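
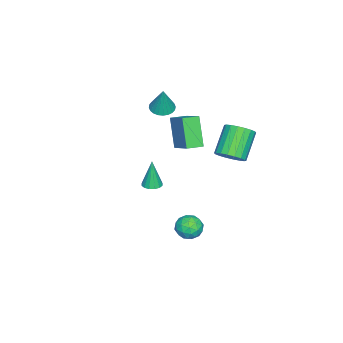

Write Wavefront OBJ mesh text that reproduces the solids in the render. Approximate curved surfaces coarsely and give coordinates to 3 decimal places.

v 3.577 2.957 -1.67
v 4.314 2.604 -1.976
v 2.866 1.796 -2.044
v 3.603 1.443 -2.35
v 3.498 1.558 -1.491
v 3.937 2.276 -1.26
v 3.243 2.124 -2.76
v 3.682 2.842 -2.529
v 4.108 2.089 -2.649
v 4.266 1.74 -1.865
v 2.914 2.66 -2.155
v 3.072 2.311 -1.371
v 4.008 2.883 -1.79
v 3.172 1.517 -2.23
v 3.111 1.585 -1.725
v 3.544 1.378 -1.905
v 3.786 2.69 -1.369
v 4.22 2.483 -1.549
v 3.74 1.868 -1.264
v 2.96 1.917 -2.471
v 3.394 1.71 -2.651
v 3.636 3.022 -2.115
v 4.069 2.815 -2.295
v 3.44 2.532 -2.756
v 4.32 2.373 -2.366
v 3.902 1.69 -2.586
v 3.69 2.09 -2.827
v 3.948 2.512 -2.691
v 4.413 2.167 -1.905
v 3.995 1.485 -2.125
v 3.933 1.553 -1.62
v 4.191 1.974 -1.484
v 4.291 1.865 -2.301
v 3.185 2.915 -1.895
v 2.767 2.233 -2.115
v 2.989 2.426 -2.536
v 3.247 2.847 -2.4
v 3.278 2.71 -1.434
v 2.86 2.027 -1.654
v 3.232 1.888 -1.329
v 3.49 2.31 -1.193
v 2.889 2.535 -1.719
v -1.55 2.705 0.681
v -0.911 2.372 1.316
v -2.39 2.423 2.833
v -3.03 2.755 2.199
v -0.864 2.796 1.347
v -2.344 2.847 2.864
v -0.954 3.201 1.246
v -2.433 3.252 2.764
v -1.161 3.508 1.033
v -2.641 3.559 2.551
v -1.446 3.656 0.751
v -2.925 3.707 2.269
v -1.751 3.616 0.455
v -3.231 3.667 1.972
v -2.017 3.394 0.203
v -3.496 3.445 1.721
v -2.19 3.037 0.047
v -3.669 3.088 1.564
v -2.236 2.613 0.016
v -3.716 2.664 1.533
v -2.147 2.208 0.116
v -3.626 2.259 1.634
v -1.939 1.901 0.329
v -3.419 1.952 1.847
v -1.655 1.753 0.611
v -3.134 1.804 2.129
v -1.349 1.793 0.908
v -2.829 1.844 2.425
v -1.084 2.015 1.159
v -2.563 2.066 2.677
v -3.425 -2.986 -4.533
v -3.03 -3.502 -4.52
v -3.555 -3.034 -2.527
v -2.826 -3.235 -4.5
v -2.782 -2.902 -4.489
v -2.91 -2.591 -4.49
v -3.177 -2.386 -4.502
v -3.51 -2.341 -4.522
v -3.82 -2.469 -4.546
v -4.024 -2.736 -4.565
v -4.068 -3.069 -4.576
v -3.94 -3.38 -4.575
v -3.674 -3.586 -4.563
v -3.341 -3.63 -4.543
v -3.285 -2.237 2.697
v -2.7 -2.761 2.608
v -2.775 -1.963 4.443
v -2.559 -2.499 2.526
v -2.529 -2.197 2.47
v -2.614 -1.902 2.448
v -2.801 -1.657 2.465
v -3.061 -1.501 2.516
v -3.356 -1.457 2.595
v -3.64 -1.532 2.689
v -3.87 -1.714 2.785
v -4.01 -1.975 2.867
v -4.04 -2.277 2.923
v -3.955 -2.572 2.945
v -3.768 -2.817 2.929
v -3.508 -2.973 2.877
v -3.213 -3.017 2.798
v -2.929 -2.943 2.704
v 0.84 0.205 2.367
v -0.039 -0.416 4.193
v 0.102 0.93 2.258
v -0.777 0.309 4.084
v 1.837 1.351 3.236
v 0.958 0.73 5.062
v 1.099 2.076 3.127
v 0.22 1.455 4.953
f 1 38 17
f 38 12 41
f 17 41 6
f 38 41 17
f 1 17 13
f 17 6 18
f 13 18 2
f 17 18 13
f 1 13 22
f 13 2 23
f 22 23 8
f 13 23 22
f 1 22 34
f 22 8 37
f 34 37 11
f 22 37 34
f 1 34 38
f 34 11 42
f 38 42 12
f 34 42 38
f 2 18 29
f 18 6 32
f 29 32 10
f 18 32 29
f 6 41 19
f 41 12 40
f 19 40 5
f 41 40 19
f 12 42 39
f 42 11 35
f 39 35 3
f 42 35 39
f 11 37 36
f 37 8 24
f 36 24 7
f 37 24 36
f 8 23 28
f 23 2 25
f 28 25 9
f 23 25 28
f 4 30 16
f 30 10 31
f 16 31 5
f 30 31 16
f 4 16 14
f 16 5 15
f 14 15 3
f 16 15 14
f 4 14 21
f 14 3 20
f 21 20 7
f 14 20 21
f 4 21 26
f 21 7 27
f 26 27 9
f 21 27 26
f 4 26 30
f 26 9 33
f 30 33 10
f 26 33 30
f 5 31 19
f 31 10 32
f 19 32 6
f 31 32 19
f 3 15 39
f 15 5 40
f 39 40 12
f 15 40 39
f 7 20 36
f 20 3 35
f 36 35 11
f 20 35 36
f 9 27 28
f 27 7 24
f 28 24 8
f 27 24 28
f 10 33 29
f 33 9 25
f 29 25 2
f 33 25 29
f 44 43 47
f 44 47 45
f 45 47 48
f 45 48 46
f 47 43 49
f 47 49 48
f 48 49 50
f 48 50 46
f 49 43 51
f 49 51 50
f 50 51 52
f 50 52 46
f 51 43 53
f 51 53 52
f 52 53 54
f 52 54 46
f 53 43 55
f 53 55 54
f 54 55 56
f 54 56 46
f 55 43 57
f 55 57 56
f 56 57 58
f 56 58 46
f 57 43 59
f 57 59 58
f 58 59 60
f 58 60 46
f 59 43 61
f 59 61 60
f 60 61 62
f 60 62 46
f 61 43 63
f 61 63 62
f 62 63 64
f 62 64 46
f 63 43 65
f 63 65 64
f 64 65 66
f 64 66 46
f 65 43 67
f 65 67 66
f 66 67 68
f 66 68 46
f 67 43 69
f 67 69 68
f 68 69 70
f 68 70 46
f 69 43 71
f 69 71 70
f 70 71 72
f 70 72 46
f 71 43 44
f 71 44 72
f 72 44 45
f 72 45 46
f 74 73 76
f 74 76 75
f 76 73 77
f 76 77 75
f 77 73 78
f 77 78 75
f 78 73 79
f 78 79 75
f 79 73 80
f 79 80 75
f 80 73 81
f 80 81 75
f 81 73 82
f 81 82 75
f 82 73 83
f 82 83 75
f 83 73 84
f 83 84 75
f 84 73 85
f 84 85 75
f 85 73 86
f 85 86 75
f 86 73 74
f 86 74 75
f 88 87 90
f 88 90 89
f 90 87 91
f 90 91 89
f 91 87 92
f 91 92 89
f 92 87 93
f 92 93 89
f 93 87 94
f 93 94 89
f 94 87 95
f 94 95 89
f 95 87 96
f 95 96 89
f 96 87 97
f 96 97 89
f 97 87 98
f 97 98 89
f 98 87 99
f 98 99 89
f 99 87 100
f 99 100 89
f 100 87 101
f 100 101 89
f 101 87 102
f 101 102 89
f 102 87 103
f 102 103 89
f 103 87 104
f 103 104 89
f 104 87 88
f 104 88 89
f 106 108 105
f 109 106 105
f 105 108 107
f 107 109 105
f 106 112 108
f 110 106 109
f 110 112 106
f 108 112 107
f 111 109 107
f 107 112 111
f 111 110 109
f 112 110 111



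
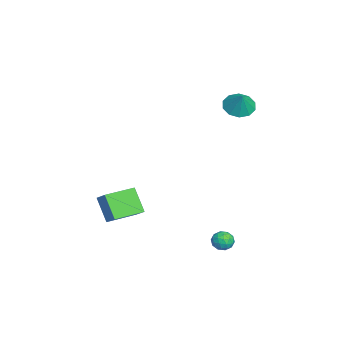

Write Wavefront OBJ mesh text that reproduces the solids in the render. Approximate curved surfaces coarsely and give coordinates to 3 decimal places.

v -4.06 2.509 2.535
v -3.256 2.526 1.992
v -3.34 2.671 3.605
v -3.458 3.088 2.042
v -3.889 3.43 2.281
v -4.386 3.419 2.616
v -4.758 3.061 2.921
v -4.864 2.492 3.078
v -4.662 1.93 3.027
v -4.231 1.589 2.789
v -3.734 1.599 2.453
v -3.362 1.957 2.149
v 0.466 -5.252 -2.55
v 1.281 -4.738 -1.819
v -0.541 -3.689 -2.527
v 0.274 -3.174 -1.796
v 1.346 -4.666 -3.944
v 2.161 -4.151 -3.213
v 0.339 -3.102 -3.921
v 1.154 -2.588 -3.19
v 3.236 2.076 -3.651
v 3.862 2.297 -3.536
v 3.638 1.143 -4.044
v 4.264 1.364 -3.929
v 3.859 1.215 -3.412
v 3.611 1.791 -3.169
v 3.889 1.649 -4.411
v 3.641 2.225 -4.168
v 4.265 2.033 -4.006
v 4.247 1.765 -3.389
v 3.253 1.675 -4.191
v 3.235 1.407 -3.574
v 3.514 2.268 -3.559
v 3.986 1.172 -4.021
v 3.749 1.084 -3.717
v 4.116 1.214 -3.65
v 3.366 1.971 -3.343
v 3.734 2.101 -3.276
v 3.733 1.465 -3.203
v 3.766 1.339 -4.304
v 4.134 1.469 -4.237
v 3.384 2.226 -3.93
v 3.751 2.356 -3.863
v 3.767 1.975 -4.377
v 4.118 2.243 -3.768
v 4.354 1.695 -3.999
v 4.134 1.862 -4.282
v 3.988 2.201 -4.139
v 4.108 2.085 -3.405
v 4.344 1.537 -3.636
v 4.106 1.45 -3.332
v 3.96 1.788 -3.189
v 4.345 1.93 -3.681
v 3.156 1.903 -3.944
v 3.392 1.355 -4.175
v 3.54 1.652 -4.391
v 3.394 1.99 -4.248
v 3.146 1.745 -3.581
v 3.382 1.197 -3.812
v 3.512 1.239 -3.441
v 3.366 1.578 -3.298
v 3.155 1.51 -3.899
f 2 1 4
f 2 4 3
f 4 1 5
f 4 5 3
f 5 1 6
f 5 6 3
f 6 1 7
f 6 7 3
f 7 1 8
f 7 8 3
f 8 1 9
f 8 9 3
f 9 1 10
f 9 10 3
f 10 1 11
f 10 11 3
f 11 1 12
f 11 12 3
f 12 1 2
f 12 2 3
f 14 16 13
f 17 14 13
f 13 16 15
f 15 17 13
f 14 20 16
f 18 14 17
f 18 20 14
f 16 20 15
f 19 17 15
f 15 20 19
f 19 18 17
f 20 18 19
f 21 58 37
f 58 32 61
f 37 61 26
f 58 61 37
f 21 37 33
f 37 26 38
f 33 38 22
f 37 38 33
f 21 33 42
f 33 22 43
f 42 43 28
f 33 43 42
f 21 42 54
f 42 28 57
f 54 57 31
f 42 57 54
f 21 54 58
f 54 31 62
f 58 62 32
f 54 62 58
f 22 38 49
f 38 26 52
f 49 52 30
f 38 52 49
f 26 61 39
f 61 32 60
f 39 60 25
f 61 60 39
f 32 62 59
f 62 31 55
f 59 55 23
f 62 55 59
f 31 57 56
f 57 28 44
f 56 44 27
f 57 44 56
f 28 43 48
f 43 22 45
f 48 45 29
f 43 45 48
f 24 50 36
f 50 30 51
f 36 51 25
f 50 51 36
f 24 36 34
f 36 25 35
f 34 35 23
f 36 35 34
f 24 34 41
f 34 23 40
f 41 40 27
f 34 40 41
f 24 41 46
f 41 27 47
f 46 47 29
f 41 47 46
f 24 46 50
f 46 29 53
f 50 53 30
f 46 53 50
f 25 51 39
f 51 30 52
f 39 52 26
f 51 52 39
f 23 35 59
f 35 25 60
f 59 60 32
f 35 60 59
f 27 40 56
f 40 23 55
f 56 55 31
f 40 55 56
f 29 47 48
f 47 27 44
f 48 44 28
f 47 44 48
f 30 53 49
f 53 29 45
f 49 45 22
f 53 45 49



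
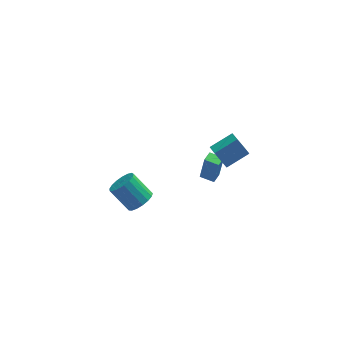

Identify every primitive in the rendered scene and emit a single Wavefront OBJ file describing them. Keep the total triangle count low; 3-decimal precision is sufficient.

v -1.145 1.973 -4.312
v -0.397 2.202 -3.846
v -1.427 2.956 -2.563
v -2.175 2.727 -3.028
v -0.468 2.545 -4.105
v -1.498 3.299 -2.821
v -0.694 2.758 -4.411
v -1.724 3.511 -3.127
v -1.024 2.79 -4.694
v -2.053 3.544 -3.41
v -1.381 2.635 -4.89
v -2.411 3.389 -3.606
v -1.684 2.329 -4.953
v -2.714 3.083 -3.669
v -1.863 1.941 -4.869
v -2.893 2.695 -3.586
v -1.879 1.561 -4.658
v -2.908 2.314 -3.375
v -1.726 1.275 -4.367
v -2.755 2.028 -3.084
v -1.44 1.149 -4.064
v -2.47 1.902 -2.78
v -1.086 1.211 -3.817
v -2.116 1.965 -2.534
v -0.746 1.449 -3.684
v -1.776 2.202 -2.4
v -0.498 1.806 -3.694
v -1.528 2.56 -2.411
v 3.301 -1.909 2.871
v 2.653 -1.659 4.029
v 3.146 -1.104 2.611
v 2.497 -0.854 3.768
v 4.623 -1.446 3.512
v 3.974 -1.196 4.669
v 4.467 -0.641 3.251
v 3.819 -0.391 4.409
v 2.569 3.497 -3.995
v 2.836 3.518 -2.296
v 2.976 4.182 -4.067
v 3.243 4.203 -2.368
v 3.357 3.017 -4.112
v 3.624 3.038 -2.413
v 3.764 3.702 -4.184
v 4.031 3.723 -2.485
f 2 1 5
f 2 5 3
f 3 5 6
f 3 6 4
f 5 1 7
f 5 7 6
f 6 7 8
f 6 8 4
f 7 1 9
f 7 9 8
f 8 9 10
f 8 10 4
f 9 1 11
f 9 11 10
f 10 11 12
f 10 12 4
f 11 1 13
f 11 13 12
f 12 13 14
f 12 14 4
f 13 1 15
f 13 15 14
f 14 15 16
f 14 16 4
f 15 1 17
f 15 17 16
f 16 17 18
f 16 18 4
f 17 1 19
f 17 19 18
f 18 19 20
f 18 20 4
f 19 1 21
f 19 21 20
f 20 21 22
f 20 22 4
f 21 1 23
f 21 23 22
f 22 23 24
f 22 24 4
f 23 1 25
f 23 25 24
f 24 25 26
f 24 26 4
f 25 1 27
f 25 27 26
f 26 27 28
f 26 28 4
f 27 1 2
f 27 2 28
f 28 2 3
f 28 3 4
f 30 32 29
f 33 30 29
f 29 32 31
f 31 33 29
f 30 36 32
f 34 30 33
f 34 36 30
f 32 36 31
f 35 33 31
f 31 36 35
f 35 34 33
f 36 34 35
f 38 40 37
f 41 38 37
f 37 40 39
f 39 41 37
f 38 44 40
f 42 38 41
f 42 44 38
f 40 44 39
f 43 41 39
f 39 44 43
f 43 42 41
f 44 42 43



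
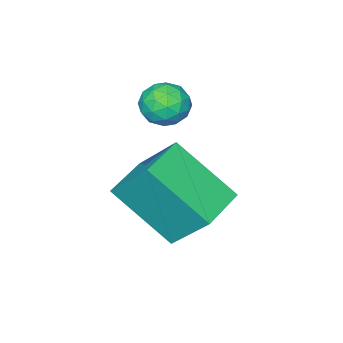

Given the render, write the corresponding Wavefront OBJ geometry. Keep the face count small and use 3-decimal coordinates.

v 2.262 -2.36 -0.755
v 2.084 -1.24 0.525
v 1.701 -0.806 -2.193
v 1.523 0.314 -0.913
v 3.617 -1.994 -0.887
v 3.439 -0.874 0.393
v 3.056 -0.44 -2.325
v 2.878 0.68 -1.045
v 0.846 -2.448 1.376
v 1.254 -1.95 1.687
v 1.646 -2.59 0.553
v 2.054 -2.092 0.864
v 1.953 -2.722 1.185
v 1.459 -2.635 1.694
v 1.441 -1.905 0.546
v 0.947 -1.818 1.055
v 1.622 -1.614 1.174
v 1.938 -2.12 1.569
v 0.962 -2.42 0.671
v 1.278 -2.926 1.066
v 0.979 -2.187 1.604
v 1.921 -2.353 0.636
v 1.861 -2.724 0.825
v 2.101 -2.431 1.008
v 1.1 -2.589 1.608
v 1.34 -2.297 1.79
v 1.751 -2.751 1.495
v 1.56 -2.243 0.45
v 1.8 -1.951 0.632
v 0.799 -2.109 1.232
v 1.039 -1.816 1.415
v 1.149 -1.789 0.745
v 1.435 -1.697 1.485
v 1.906 -1.78 1.001
v 1.546 -1.67 0.815
v 1.255 -1.619 1.114
v 1.621 -1.994 1.717
v 2.092 -2.077 1.233
v 2.033 -2.448 1.422
v 1.742 -2.396 1.721
v 1.838 -1.796 1.416
v 0.808 -2.463 1.007
v 1.279 -2.546 0.523
v 1.158 -2.144 0.519
v 0.867 -2.092 0.818
v 0.994 -2.76 1.239
v 1.465 -2.843 0.755
v 1.645 -2.921 1.126
v 1.354 -2.87 1.425
v 1.062 -2.744 0.824
f 2 4 1
f 5 2 1
f 1 4 3
f 3 5 1
f 2 8 4
f 6 2 5
f 6 8 2
f 4 8 3
f 7 5 3
f 3 8 7
f 7 6 5
f 8 6 7
f 9 46 25
f 46 20 49
f 25 49 14
f 46 49 25
f 9 25 21
f 25 14 26
f 21 26 10
f 25 26 21
f 9 21 30
f 21 10 31
f 30 31 16
f 21 31 30
f 9 30 42
f 30 16 45
f 42 45 19
f 30 45 42
f 9 42 46
f 42 19 50
f 46 50 20
f 42 50 46
f 10 26 37
f 26 14 40
f 37 40 18
f 26 40 37
f 14 49 27
f 49 20 48
f 27 48 13
f 49 48 27
f 20 50 47
f 50 19 43
f 47 43 11
f 50 43 47
f 19 45 44
f 45 16 32
f 44 32 15
f 45 32 44
f 16 31 36
f 31 10 33
f 36 33 17
f 31 33 36
f 12 38 24
f 38 18 39
f 24 39 13
f 38 39 24
f 12 24 22
f 24 13 23
f 22 23 11
f 24 23 22
f 12 22 29
f 22 11 28
f 29 28 15
f 22 28 29
f 12 29 34
f 29 15 35
f 34 35 17
f 29 35 34
f 12 34 38
f 34 17 41
f 38 41 18
f 34 41 38
f 13 39 27
f 39 18 40
f 27 40 14
f 39 40 27
f 11 23 47
f 23 13 48
f 47 48 20
f 23 48 47
f 15 28 44
f 28 11 43
f 44 43 19
f 28 43 44
f 17 35 36
f 35 15 32
f 36 32 16
f 35 32 36
f 18 41 37
f 41 17 33
f 37 33 10
f 41 33 37



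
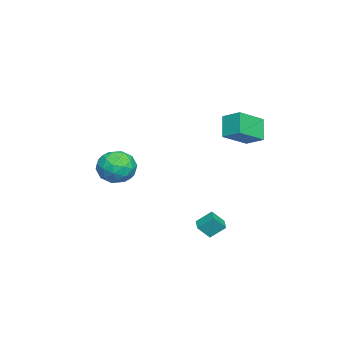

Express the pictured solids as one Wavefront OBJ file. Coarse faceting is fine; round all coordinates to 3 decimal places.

v -1.638 -2.854 -0.366
v -1.054 -3.846 0.067
v -3.106 -4.014 -1.047
v -2.522 -5.006 -0.614
v -3.012 -4.192 0.167
v -2.105 -3.475 0.588
v -2.055 -4.385 -1.568
v -1.148 -3.668 -1.147
v -1.312 -4.793 -0.676
v -1.903 -4.674 0.396
v -2.257 -3.186 -1.376
v -2.848 -3.067 -0.304
v -1.217 -3.248 -0.09
v -2.943 -4.612 -0.89
v -3.231 -4.133 -0.431
v -2.887 -4.717 -0.177
v -1.835 -3.03 0.217
v -1.492 -3.614 0.471
v -2.642 -3.817 0.53
v -2.668 -4.246 -1.451
v -2.325 -4.83 -1.197
v -1.273 -3.143 -0.803
v -0.929 -3.727 -0.549
v -1.518 -4.043 -1.51
v -1.026 -4.388 -0.272
v -1.888 -5.07 -0.673
v -1.614 -4.704 -1.233
v -1.081 -4.283 -0.986
v -1.373 -4.318 0.358
v -2.236 -5 -0.042
v -2.524 -4.521 0.417
v -1.991 -4.1 0.664
v -1.525 -4.874 -0.079
v -1.924 -2.86 -0.938
v -2.787 -3.542 -1.338
v -2.169 -3.76 -1.644
v -1.636 -3.339 -1.397
v -2.272 -2.79 -0.307
v -3.134 -3.472 -0.708
v -3.079 -3.577 0.006
v -2.546 -3.156 0.253
v -2.635 -2.986 -0.901
v -0.058 1.125 -3.303
v -0.248 1.966 -2.557
v -0.399 1.733 -4.075
v -0.589 2.574 -3.328
v 0.769 1.426 -3.432
v 0.579 2.267 -2.685
v 0.428 2.034 -4.203
v 0.238 2.875 -3.457
v -4.664 2.819 2.577
v -3.272 1.791 3.476
v -4.23 3.882 3.12
v -2.839 2.853 4.02
v -3.721 3.047 1.38
v -2.33 2.018 2.28
v -3.288 4.109 1.924
v -1.896 3.081 2.823
f 1 38 17
f 38 12 41
f 17 41 6
f 38 41 17
f 1 17 13
f 17 6 18
f 13 18 2
f 17 18 13
f 1 13 22
f 13 2 23
f 22 23 8
f 13 23 22
f 1 22 34
f 22 8 37
f 34 37 11
f 22 37 34
f 1 34 38
f 34 11 42
f 38 42 12
f 34 42 38
f 2 18 29
f 18 6 32
f 29 32 10
f 18 32 29
f 6 41 19
f 41 12 40
f 19 40 5
f 41 40 19
f 12 42 39
f 42 11 35
f 39 35 3
f 42 35 39
f 11 37 36
f 37 8 24
f 36 24 7
f 37 24 36
f 8 23 28
f 23 2 25
f 28 25 9
f 23 25 28
f 4 30 16
f 30 10 31
f 16 31 5
f 30 31 16
f 4 16 14
f 16 5 15
f 14 15 3
f 16 15 14
f 4 14 21
f 14 3 20
f 21 20 7
f 14 20 21
f 4 21 26
f 21 7 27
f 26 27 9
f 21 27 26
f 4 26 30
f 26 9 33
f 30 33 10
f 26 33 30
f 5 31 19
f 31 10 32
f 19 32 6
f 31 32 19
f 3 15 39
f 15 5 40
f 39 40 12
f 15 40 39
f 7 20 36
f 20 3 35
f 36 35 11
f 20 35 36
f 9 27 28
f 27 7 24
f 28 24 8
f 27 24 28
f 10 33 29
f 33 9 25
f 29 25 2
f 33 25 29
f 44 46 43
f 47 44 43
f 43 46 45
f 45 47 43
f 44 50 46
f 48 44 47
f 48 50 44
f 46 50 45
f 49 47 45
f 45 50 49
f 49 48 47
f 50 48 49
f 52 54 51
f 55 52 51
f 51 54 53
f 53 55 51
f 52 58 54
f 56 52 55
f 56 58 52
f 54 58 53
f 57 55 53
f 53 58 57
f 57 56 55
f 58 56 57



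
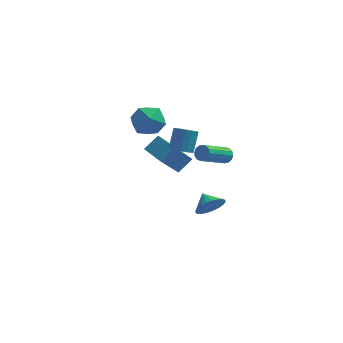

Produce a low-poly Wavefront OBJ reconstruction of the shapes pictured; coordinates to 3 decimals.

v -0.527 4.705 3.856
v 0.274 3.963 4.352
v -0.954 3.357 2.528
v -0.153 2.615 3.024
v -1.161 2.888 3.612
v -0.897 3.721 4.433
v 0.217 3.599 2.447
v 0.481 4.432 3.268
v 0.734 3.28 3.481
v -0.118 2.84 4.201
v -0.562 4.48 2.679
v -1.414 4.04 3.399
v 1.867 0.768 3.044
v 2.579 0.678 2.984
v 2.785 1.502 4.196
v 2.073 1.592 4.256
v 2.516 0.963 2.801
v 2.722 1.787 4.013
v 2.305 1.204 2.674
v 2.511 2.027 3.886
v 1.993 1.344 2.631
v 2.199 2.168 3.843
v 1.653 1.353 2.683
v 1.859 2.177 3.895
v 1.361 1.228 2.818
v 1.567 2.051 4.03
v 1.186 0.997 3.004
v 1.392 1.821 4.216
v 1.166 0.714 3.2
v 1.372 1.538 4.412
v 1.307 0.444 3.36
v 1.513 1.267 4.572
v 1.577 0.247 3.447
v 1.783 1.071 4.659
v 1.912 0.17 3.442
v 2.118 0.994 4.655
v 2.238 0.23 3.346
v 2.444 1.054 4.559
v 2.478 0.414 3.181
v 2.684 1.237 4.393
v 3.977 -4.13 2.147
v 4.389 -4.333 2.933
v 3.463 -3.37 2.613
v 4.615 -4.096 2.795
v 4.744 -3.864 2.559
v 4.756 -3.673 2.26
v 4.649 -3.551 1.944
v 4.441 -3.518 1.659
v 4.161 -3.577 1.448
v 3.854 -3.721 1.343
v 3.566 -3.927 1.361
v 3.34 -4.164 1.498
v 3.211 -4.396 1.735
v 3.199 -4.588 2.033
v 3.305 -4.709 2.349
v 3.514 -4.743 2.635
v 3.793 -4.683 2.846
v 4.101 -4.539 2.95
v 4.279 2.294 1.728
v 4.512 2.469 2.206
v 3.275 1.101 3.31
v 3.041 0.926 2.832
v 4.284 2.643 2.166
v 3.047 1.275 3.27
v 4.054 2.724 2.008
v 2.817 1.355 3.113
v 3.885 2.689 1.776
v 2.647 1.321 2.88
v 3.821 2.549 1.53
v 2.583 1.181 2.635
v 3.879 2.34 1.338
v 2.642 0.972 2.442
v 4.045 2.119 1.25
v 2.808 0.751 2.354
v 4.273 1.945 1.29
v 3.036 0.577 2.394
v 4.503 1.865 1.447
v 3.266 0.496 2.552
v 4.673 1.899 1.68
v 3.435 0.531 2.784
v 4.737 2.039 1.925
v 3.499 0.671 3.03
v 4.678 2.248 2.118
v 3.441 0.88 3.222
v 0.609 1.669 1.372
v 1.356 2.266 2.161
v -0.496 2.903 1.484
v 0.251 3.5 2.274
v 1.529 2.64 -0.234
v 2.276 3.237 0.556
v 0.424 3.874 -0.121
v 1.171 4.471 0.668
f 1 12 6
f 1 6 2
f 1 2 8
f 1 8 11
f 1 11 12
f 2 6 10
f 6 12 5
f 12 11 3
f 11 8 7
f 8 2 9
f 4 10 5
f 4 5 3
f 4 3 7
f 4 7 9
f 4 9 10
f 5 10 6
f 3 5 12
f 7 3 11
f 9 7 8
f 10 9 2
f 14 13 17
f 14 17 15
f 15 17 18
f 15 18 16
f 17 13 19
f 17 19 18
f 18 19 20
f 18 20 16
f 19 13 21
f 19 21 20
f 20 21 22
f 20 22 16
f 21 13 23
f 21 23 22
f 22 23 24
f 22 24 16
f 23 13 25
f 23 25 24
f 24 25 26
f 24 26 16
f 25 13 27
f 25 27 26
f 26 27 28
f 26 28 16
f 27 13 29
f 27 29 28
f 28 29 30
f 28 30 16
f 29 13 31
f 29 31 30
f 30 31 32
f 30 32 16
f 31 13 33
f 31 33 32
f 32 33 34
f 32 34 16
f 33 13 35
f 33 35 34
f 34 35 36
f 34 36 16
f 35 13 37
f 35 37 36
f 36 37 38
f 36 38 16
f 37 13 39
f 37 39 38
f 38 39 40
f 38 40 16
f 39 13 14
f 39 14 40
f 40 14 15
f 40 15 16
f 42 41 44
f 42 44 43
f 44 41 45
f 44 45 43
f 45 41 46
f 45 46 43
f 46 41 47
f 46 47 43
f 47 41 48
f 47 48 43
f 48 41 49
f 48 49 43
f 49 41 50
f 49 50 43
f 50 41 51
f 50 51 43
f 51 41 52
f 51 52 43
f 52 41 53
f 52 53 43
f 53 41 54
f 53 54 43
f 54 41 55
f 54 55 43
f 55 41 56
f 55 56 43
f 56 41 57
f 56 57 43
f 57 41 58
f 57 58 43
f 58 41 42
f 58 42 43
f 60 59 63
f 60 63 61
f 61 63 64
f 61 64 62
f 63 59 65
f 63 65 64
f 64 65 66
f 64 66 62
f 65 59 67
f 65 67 66
f 66 67 68
f 66 68 62
f 67 59 69
f 67 69 68
f 68 69 70
f 68 70 62
f 69 59 71
f 69 71 70
f 70 71 72
f 70 72 62
f 71 59 73
f 71 73 72
f 72 73 74
f 72 74 62
f 73 59 75
f 73 75 74
f 74 75 76
f 74 76 62
f 75 59 77
f 75 77 76
f 76 77 78
f 76 78 62
f 77 59 79
f 77 79 78
f 78 79 80
f 78 80 62
f 79 59 81
f 79 81 80
f 80 81 82
f 80 82 62
f 81 59 83
f 81 83 82
f 82 83 84
f 82 84 62
f 83 59 60
f 83 60 84
f 84 60 61
f 84 61 62
f 86 88 85
f 89 86 85
f 85 88 87
f 87 89 85
f 86 92 88
f 90 86 89
f 90 92 86
f 88 92 87
f 91 89 87
f 87 92 91
f 91 90 89
f 92 90 91



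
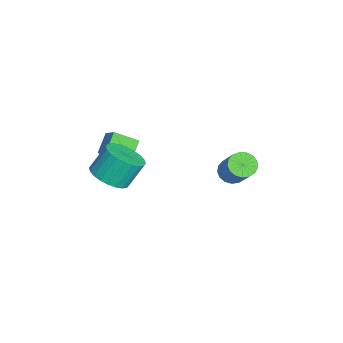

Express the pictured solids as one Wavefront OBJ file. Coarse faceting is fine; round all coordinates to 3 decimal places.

v 2.519 -2.552 1.2
v 3.459 -2.245 1.248
v 3.161 -1.522 2.469
v 2.221 -1.828 2.42
v 3.298 -1.962 1.041
v 3 -1.239 2.262
v 3.019 -1.768 0.858
v 2.72 -1.045 2.079
v 2.663 -1.694 0.727
v 2.365 -0.971 1.948
v 2.286 -1.75 0.668
v 1.987 -1.027 1.888
v 1.944 -1.928 0.69
v 1.645 -1.205 1.91
v 1.689 -2.201 0.789
v 1.391 -1.478 2.01
v 1.561 -2.528 0.951
v 1.263 -1.805 2.172
v 1.579 -2.858 1.151
v 1.281 -2.135 2.372
v 1.74 -3.141 1.358
v 1.442 -2.418 2.579
v 2.02 -3.335 1.541
v 1.721 -2.612 2.762
v 2.375 -3.409 1.672
v 2.077 -2.686 2.893
v 2.753 -3.353 1.732
v 2.454 -2.63 2.952
v 3.095 -3.175 1.71
v 2.796 -2.452 2.93
v 3.349 -2.902 1.61
v 3.051 -2.179 2.831
v 3.477 -2.575 1.448
v 3.179 -1.852 2.669
v -0.437 -2.787 1.804
v 0.182 -2.396 2.345
v -0.552 -1.686 1.141
v 0.067 -1.295 1.682
v 0.393 -3.125 1.098
v 1.012 -2.734 1.639
v 0.278 -2.024 0.435
v 0.897 -1.633 0.976
v -2.838 2.954 -2.751
v -2.288 2.918 -3.215
v -0.993 3.351 -1.713
v -1.542 3.386 -1.249
v -2.385 3.248 -3.227
v -1.089 3.681 -1.725
v -2.585 3.511 -3.13
v -1.29 3.944 -1.628
v -2.843 3.647 -2.946
v -1.548 4.079 -1.444
v -3.1 3.623 -2.717
v -1.805 4.056 -1.216
v -3.297 3.446 -2.496
v -2.002 3.879 -0.995
v -3.389 3.156 -2.334
v -2.093 3.589 -0.832
v -3.354 2.82 -2.267
v -2.058 3.253 -0.765
v -3.201 2.515 -2.311
v -1.905 2.947 -0.809
v -2.965 2.309 -2.455
v -1.669 2.742 -0.954
v -2.7 2.252 -2.668
v -1.404 2.685 -1.166
v -2.466 2.355 -2.899
v -1.17 2.788 -1.397
v -2.318 2.595 -3.096
v -1.022 3.028 -1.595
f 2 1 5
f 2 5 3
f 3 5 6
f 3 6 4
f 5 1 7
f 5 7 6
f 6 7 8
f 6 8 4
f 7 1 9
f 7 9 8
f 8 9 10
f 8 10 4
f 9 1 11
f 9 11 10
f 10 11 12
f 10 12 4
f 11 1 13
f 11 13 12
f 12 13 14
f 12 14 4
f 13 1 15
f 13 15 14
f 14 15 16
f 14 16 4
f 15 1 17
f 15 17 16
f 16 17 18
f 16 18 4
f 17 1 19
f 17 19 18
f 18 19 20
f 18 20 4
f 19 1 21
f 19 21 20
f 20 21 22
f 20 22 4
f 21 1 23
f 21 23 22
f 22 23 24
f 22 24 4
f 23 1 25
f 23 25 24
f 24 25 26
f 24 26 4
f 25 1 27
f 25 27 26
f 26 27 28
f 26 28 4
f 27 1 29
f 27 29 28
f 28 29 30
f 28 30 4
f 29 1 31
f 29 31 30
f 30 31 32
f 30 32 4
f 31 1 33
f 31 33 32
f 32 33 34
f 32 34 4
f 33 1 2
f 33 2 34
f 34 2 3
f 34 3 4
f 36 38 35
f 39 36 35
f 35 38 37
f 37 39 35
f 36 42 38
f 40 36 39
f 40 42 36
f 38 42 37
f 41 39 37
f 37 42 41
f 41 40 39
f 42 40 41
f 44 43 47
f 44 47 45
f 45 47 48
f 45 48 46
f 47 43 49
f 47 49 48
f 48 49 50
f 48 50 46
f 49 43 51
f 49 51 50
f 50 51 52
f 50 52 46
f 51 43 53
f 51 53 52
f 52 53 54
f 52 54 46
f 53 43 55
f 53 55 54
f 54 55 56
f 54 56 46
f 55 43 57
f 55 57 56
f 56 57 58
f 56 58 46
f 57 43 59
f 57 59 58
f 58 59 60
f 58 60 46
f 59 43 61
f 59 61 60
f 60 61 62
f 60 62 46
f 61 43 63
f 61 63 62
f 62 63 64
f 62 64 46
f 63 43 65
f 63 65 64
f 64 65 66
f 64 66 46
f 65 43 67
f 65 67 66
f 66 67 68
f 66 68 46
f 67 43 69
f 67 69 68
f 68 69 70
f 68 70 46
f 69 43 44
f 69 44 70
f 70 44 45
f 70 45 46



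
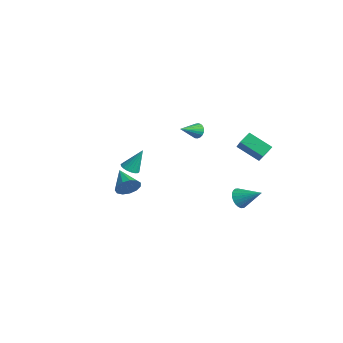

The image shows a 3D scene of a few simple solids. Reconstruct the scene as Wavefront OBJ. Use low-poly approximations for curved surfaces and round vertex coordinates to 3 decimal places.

v 2.472 3.28 -2.21
v 2.977 2.9 -2.487
v 3.488 4.06 -1.43
v 2.959 3.101 -2.665
v 2.866 3.33 -2.774
v 2.714 3.55 -2.797
v 2.525 3.73 -2.73
v 2.328 3.841 -2.584
v 2.152 3.867 -2.381
v 2.026 3.803 -2.152
v 1.967 3.659 -1.932
v 1.985 3.458 -1.754
v 2.078 3.23 -1.646
v 2.23 3.009 -1.623
v 2.419 2.829 -1.69
v 2.616 2.718 -1.836
v 2.791 2.693 -2.038
v 2.918 2.756 -2.267
v -1.854 -1.236 -0.851
v -1.313 -1.443 -0.817
v -1.666 -0.524 0.491
v -1.282 -1.218 -0.941
v -1.363 -0.997 -1.046
v -1.542 -0.824 -1.113
v -1.783 -0.732 -1.128
v -2.038 -0.74 -1.088
v -2.256 -0.846 -1.001
v -2.395 -1.029 -0.884
v -2.427 -1.254 -0.761
v -2.345 -1.474 -0.655
v -2.167 -1.648 -0.588
v -1.926 -1.74 -0.573
v -1.671 -1.732 -0.613
v -1.452 -1.626 -0.7
v 2.958 -3.74 1.065
v 3.217 -3.362 1.62
v 1.602 -3.56 1.575
v 3.142 -3.094 1.325
v 3.008 -3.032 0.947
v 2.858 -3.194 0.606
v 2.74 -3.53 0.412
v 2.692 -3.933 0.425
v 2.728 -4.274 0.641
v 2.837 -4.446 0.992
v 2.984 -4.394 1.366
v 3.123 -4.134 1.645
v 3.21 -3.749 1.74
v 2.255 3.162 1.831
v 3.568 2.611 3.043
v 2.102 3.81 2.292
v 3.415 3.26 3.504
v 3.305 3.96 1.056
v 4.618 3.41 2.268
v 3.152 4.609 1.517
v 4.465 4.058 2.729
v 1.481 1.166 3.226
v 1.852 1.364 3.516
v 1.659 0.034 3.774
v 1.68 1.395 3.636
v 1.474 1.387 3.686
v 1.269 1.341 3.656
v 1.101 1.264 3.552
v 0.999 1.17 3.392
v 0.98 1.076 3.203
v 1.047 0.997 3.018
v 1.19 0.948 2.869
v 1.383 0.936 2.782
v 1.593 0.964 2.772
v 1.784 1.027 2.84
v 1.922 1.114 2.975
v 1.984 1.21 3.154
v 1.959 1.298 3.345
f 2 1 4
f 2 4 3
f 4 1 5
f 4 5 3
f 5 1 6
f 5 6 3
f 6 1 7
f 6 7 3
f 7 1 8
f 7 8 3
f 8 1 9
f 8 9 3
f 9 1 10
f 9 10 3
f 10 1 11
f 10 11 3
f 11 1 12
f 11 12 3
f 12 1 13
f 12 13 3
f 13 1 14
f 13 14 3
f 14 1 15
f 14 15 3
f 15 1 16
f 15 16 3
f 16 1 17
f 16 17 3
f 17 1 18
f 17 18 3
f 18 1 2
f 18 2 3
f 20 19 22
f 20 22 21
f 22 19 23
f 22 23 21
f 23 19 24
f 23 24 21
f 24 19 25
f 24 25 21
f 25 19 26
f 25 26 21
f 26 19 27
f 26 27 21
f 27 19 28
f 27 28 21
f 28 19 29
f 28 29 21
f 29 19 30
f 29 30 21
f 30 19 31
f 30 31 21
f 31 19 32
f 31 32 21
f 32 19 33
f 32 33 21
f 33 19 34
f 33 34 21
f 34 19 20
f 34 20 21
f 36 35 38
f 36 38 37
f 38 35 39
f 38 39 37
f 39 35 40
f 39 40 37
f 40 35 41
f 40 41 37
f 41 35 42
f 41 42 37
f 42 35 43
f 42 43 37
f 43 35 44
f 43 44 37
f 44 35 45
f 44 45 37
f 45 35 46
f 45 46 37
f 46 35 47
f 46 47 37
f 47 35 36
f 47 36 37
f 49 51 48
f 52 49 48
f 48 51 50
f 50 52 48
f 49 55 51
f 53 49 52
f 53 55 49
f 51 55 50
f 54 52 50
f 50 55 54
f 54 53 52
f 55 53 54
f 57 56 59
f 57 59 58
f 59 56 60
f 59 60 58
f 60 56 61
f 60 61 58
f 61 56 62
f 61 62 58
f 62 56 63
f 62 63 58
f 63 56 64
f 63 64 58
f 64 56 65
f 64 65 58
f 65 56 66
f 65 66 58
f 66 56 67
f 66 67 58
f 67 56 68
f 67 68 58
f 68 56 69
f 68 69 58
f 69 56 70
f 69 70 58
f 70 56 71
f 70 71 58
f 71 56 72
f 71 72 58
f 72 56 57
f 72 57 58



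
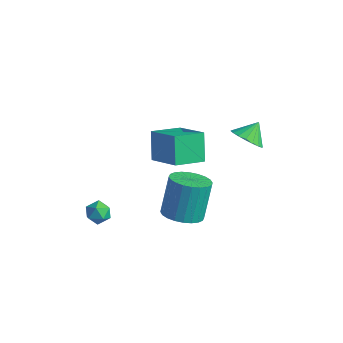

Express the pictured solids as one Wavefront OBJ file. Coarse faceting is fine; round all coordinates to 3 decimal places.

v 3.849 1.478 1.137
v 4.192 0.928 1.733
v 3.911 2.302 1.863
v 4.509 1.066 1.548
v 4.695 1.286 1.283
v 4.714 1.543 0.988
v 4.561 1.788 0.723
v 4.267 1.971 0.54
v 3.89 2.056 0.476
v 3.505 2.027 0.542
v 3.188 1.889 0.726
v 3.002 1.67 0.992
v 2.984 1.412 1.287
v 3.137 1.168 1.552
v 3.431 0.984 1.734
v 3.807 0.899 1.799
v -1.26 -3.243 -3.441
v -0.564 -3.263 -3.548
v -1.416 -3.937 -4.332
v -0.72 -3.957 -4.439
v -0.998 -4.266 -3.87
v -0.901 -3.838 -3.32
v -1.079 -3.362 -4.56
v -0.982 -2.934 -4.01
v -0.452 -3.336 -4.24
v -0.402 -3.895 -3.814
v -1.578 -3.305 -4.066
v -1.528 -3.864 -3.64
v 2.334 -1.36 -3.66
v 3.368 -1.418 -3.484
v 3.099 -0.478 -1.603
v 2.066 -0.42 -1.78
v 3.339 -1.054 -3.67
v 3.07 -0.114 -1.789
v 3.157 -0.737 -3.855
v 2.888 0.203 -1.974
v 2.85 -0.515 -4.01
v 2.581 0.426 -2.129
v 2.464 -0.421 -4.112
v 2.195 0.519 -2.231
v 2.059 -0.47 -4.145
v 1.79 0.47 -2.264
v 1.695 -0.655 -4.104
v 1.427 0.285 -2.223
v 1.429 -0.947 -3.996
v 1.161 -0.007 -2.115
v 1.301 -1.302 -3.837
v 1.032 -0.362 -1.956
v 1.33 -1.666 -3.651
v 1.061 -0.726 -1.77
v 1.512 -1.983 -3.466
v 1.243 -1.043 -1.585
v 1.819 -2.206 -3.311
v 1.55 -1.265 -1.43
v 2.205 -2.299 -3.209
v 1.936 -1.359 -1.328
v 2.61 -2.25 -3.176
v 2.341 -1.31 -1.295
v 2.973 -2.065 -3.217
v 2.705 -1.125 -1.336
v 3.239 -1.773 -3.325
v 2.971 -0.833 -1.444
v -2.595 2.125 -3.053
v -0.798 1.808 -2.013
v -2.007 3.681 -3.595
v -0.21 3.365 -2.555
v -1.93 1.395 -4.425
v -0.133 1.079 -3.385
v -1.342 2.952 -4.967
v 0.455 2.635 -3.927
f 2 1 4
f 2 4 3
f 4 1 5
f 4 5 3
f 5 1 6
f 5 6 3
f 6 1 7
f 6 7 3
f 7 1 8
f 7 8 3
f 8 1 9
f 8 9 3
f 9 1 10
f 9 10 3
f 10 1 11
f 10 11 3
f 11 1 12
f 11 12 3
f 12 1 13
f 12 13 3
f 13 1 14
f 13 14 3
f 14 1 15
f 14 15 3
f 15 1 16
f 15 16 3
f 16 1 2
f 16 2 3
f 17 28 22
f 17 22 18
f 17 18 24
f 17 24 27
f 17 27 28
f 18 22 26
f 22 28 21
f 28 27 19
f 27 24 23
f 24 18 25
f 20 26 21
f 20 21 19
f 20 19 23
f 20 23 25
f 20 25 26
f 21 26 22
f 19 21 28
f 23 19 27
f 25 23 24
f 26 25 18
f 30 29 33
f 30 33 31
f 31 33 34
f 31 34 32
f 33 29 35
f 33 35 34
f 34 35 36
f 34 36 32
f 35 29 37
f 35 37 36
f 36 37 38
f 36 38 32
f 37 29 39
f 37 39 38
f 38 39 40
f 38 40 32
f 39 29 41
f 39 41 40
f 40 41 42
f 40 42 32
f 41 29 43
f 41 43 42
f 42 43 44
f 42 44 32
f 43 29 45
f 43 45 44
f 44 45 46
f 44 46 32
f 45 29 47
f 45 47 46
f 46 47 48
f 46 48 32
f 47 29 49
f 47 49 48
f 48 49 50
f 48 50 32
f 49 29 51
f 49 51 50
f 50 51 52
f 50 52 32
f 51 29 53
f 51 53 52
f 52 53 54
f 52 54 32
f 53 29 55
f 53 55 54
f 54 55 56
f 54 56 32
f 55 29 57
f 55 57 56
f 56 57 58
f 56 58 32
f 57 29 59
f 57 59 58
f 58 59 60
f 58 60 32
f 59 29 61
f 59 61 60
f 60 61 62
f 60 62 32
f 61 29 30
f 61 30 62
f 62 30 31
f 62 31 32
f 64 66 63
f 67 64 63
f 63 66 65
f 65 67 63
f 64 70 66
f 68 64 67
f 68 70 64
f 66 70 65
f 69 67 65
f 65 70 69
f 69 68 67
f 70 68 69



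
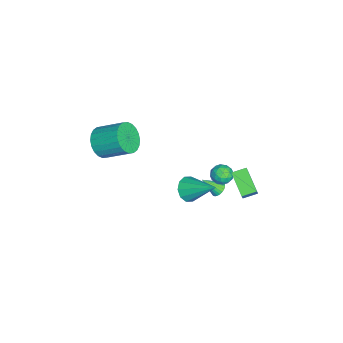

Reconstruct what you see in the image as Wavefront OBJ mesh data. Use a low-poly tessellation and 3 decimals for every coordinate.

v -0.951 1.988 -1.898
v -0.442 2.469 -2.044
v -0.258 1.491 -1.116
v 0.251 1.972 -1.262
v -0.348 2.175 -0.929
v -0.776 2.482 -1.412
v 0.076 1.478 -1.748
v -0.352 1.785 -2.231
v 0.193 2.153 -1.951
v -0.07 2.584 -1.445
v -0.63 1.376 -1.715
v -0.893 1.807 -1.209
v -0.757 2.272 -2.04
v 0.057 1.688 -1.12
v -0.295 1.808 -0.925
v 0.004 2.09 -1.01
v -0.954 2.28 -1.668
v -0.655 2.563 -1.754
v -0.6 2.39 -1.098
v -0.045 1.397 -1.406
v 0.254 1.68 -1.492
v -0.704 1.87 -2.15
v -0.405 2.152 -2.235
v -0.1 1.57 -2.062
v -0.085 2.369 -2.071
v 0.322 2.077 -1.611
v 0.22 1.787 -1.897
v -0.032 1.967 -2.181
v -0.239 2.623 -1.773
v 0.168 2.331 -1.313
v -0.184 2.45 -1.118
v -0.436 2.631 -1.402
v 0.134 2.437 -1.718
v -0.868 1.629 -1.847
v -0.461 1.337 -1.387
v -0.264 1.329 -1.758
v -0.516 1.51 -2.042
v -1.022 1.883 -1.549
v -0.615 1.591 -1.089
v -0.668 1.993 -0.979
v -0.92 2.173 -1.263
v -0.834 1.523 -1.442
v 0.969 3.366 -2.238
v -0.284 2.603 -1.439
v 0.63 4.175 -1.995
v -0.623 3.412 -1.197
v 1.423 3.348 -1.543
v 0.17 2.585 -0.745
v 1.084 4.157 -1.301
v -0.169 3.394 -0.502
v 0.44 -4.73 1.221
v 1 -5.267 1.914
v 1.28 -3.686 2.912
v 0.72 -3.15 2.219
v 1.288 -5.152 1.651
v 1.567 -3.572 2.65
v 1.446 -4.973 1.323
v 1.726 -3.393 2.322
v 1.452 -4.757 0.98
v 1.731 -3.177 1.978
v 1.303 -4.537 0.673
v 1.582 -2.956 1.671
v 1.023 -4.346 0.45
v 1.302 -2.766 1.448
v 0.654 -4.214 0.344
v 0.934 -2.634 1.342
v 0.253 -4.16 0.371
v 0.532 -2.58 1.369
v -0.12 -4.194 0.528
v 0.16 -2.613 1.526
v -0.407 -4.308 0.79
v -0.128 -2.728 1.789
v -0.566 -4.487 1.118
v -0.286 -2.907 2.117
v -0.571 -4.703 1.462
v -0.292 -3.123 2.46
v -0.422 -4.924 1.769
v -0.143 -3.343 2.767
v -0.142 -5.114 1.992
v 0.137 -3.534 2.99
v 0.226 -5.246 2.098
v 0.506 -3.666 3.096
v 0.628 -5.3 2.071
v 0.907 -3.72 3.069
v -1.361 1.68 -4.181
v -0.959 1.967 -3.963
v -1.199 0.74 -3.239
v -1.126 2.043 -3.859
v -1.328 2.064 -3.803
v -1.535 2.026 -3.806
v -1.716 1.936 -3.865
v -1.842 1.806 -3.973
v -1.896 1.657 -4.112
v -1.867 1.512 -4.262
v -1.762 1.392 -4.399
v -1.595 1.316 -4.504
v -1.393 1.295 -4.559
v -1.186 1.333 -4.556
v -1.005 1.424 -4.497
v -0.879 1.553 -4.389
v -0.825 1.702 -4.25
v -0.854 1.847 -4.1
v 1.447 0.352 -1.342
v 1.884 0.66 -2.002
v 2.173 1.988 -0.098
v 1.406 0.877 -2.009
v 0.944 0.894 -1.761
v 0.673 0.703 -1.353
v 0.698 0.379 -0.94
v 1.009 0.044 -0.681
v 1.487 -0.173 -0.675
v 1.95 -0.19 -0.923
v 2.221 0 -1.331
v 2.196 0.325 -1.743
f 1 38 17
f 38 12 41
f 17 41 6
f 38 41 17
f 1 17 13
f 17 6 18
f 13 18 2
f 17 18 13
f 1 13 22
f 13 2 23
f 22 23 8
f 13 23 22
f 1 22 34
f 22 8 37
f 34 37 11
f 22 37 34
f 1 34 38
f 34 11 42
f 38 42 12
f 34 42 38
f 2 18 29
f 18 6 32
f 29 32 10
f 18 32 29
f 6 41 19
f 41 12 40
f 19 40 5
f 41 40 19
f 12 42 39
f 42 11 35
f 39 35 3
f 42 35 39
f 11 37 36
f 37 8 24
f 36 24 7
f 37 24 36
f 8 23 28
f 23 2 25
f 28 25 9
f 23 25 28
f 4 30 16
f 30 10 31
f 16 31 5
f 30 31 16
f 4 16 14
f 16 5 15
f 14 15 3
f 16 15 14
f 4 14 21
f 14 3 20
f 21 20 7
f 14 20 21
f 4 21 26
f 21 7 27
f 26 27 9
f 21 27 26
f 4 26 30
f 26 9 33
f 30 33 10
f 26 33 30
f 5 31 19
f 31 10 32
f 19 32 6
f 31 32 19
f 3 15 39
f 15 5 40
f 39 40 12
f 15 40 39
f 7 20 36
f 20 3 35
f 36 35 11
f 20 35 36
f 9 27 28
f 27 7 24
f 28 24 8
f 27 24 28
f 10 33 29
f 33 9 25
f 29 25 2
f 33 25 29
f 44 46 43
f 47 44 43
f 43 46 45
f 45 47 43
f 44 50 46
f 48 44 47
f 48 50 44
f 46 50 45
f 49 47 45
f 45 50 49
f 49 48 47
f 50 48 49
f 52 51 55
f 52 55 53
f 53 55 56
f 53 56 54
f 55 51 57
f 55 57 56
f 56 57 58
f 56 58 54
f 57 51 59
f 57 59 58
f 58 59 60
f 58 60 54
f 59 51 61
f 59 61 60
f 60 61 62
f 60 62 54
f 61 51 63
f 61 63 62
f 62 63 64
f 62 64 54
f 63 51 65
f 63 65 64
f 64 65 66
f 64 66 54
f 65 51 67
f 65 67 66
f 66 67 68
f 66 68 54
f 67 51 69
f 67 69 68
f 68 69 70
f 68 70 54
f 69 51 71
f 69 71 70
f 70 71 72
f 70 72 54
f 71 51 73
f 71 73 72
f 72 73 74
f 72 74 54
f 73 51 75
f 73 75 74
f 74 75 76
f 74 76 54
f 75 51 77
f 75 77 76
f 76 77 78
f 76 78 54
f 77 51 79
f 77 79 78
f 78 79 80
f 78 80 54
f 79 51 81
f 79 81 80
f 80 81 82
f 80 82 54
f 81 51 83
f 81 83 82
f 82 83 84
f 82 84 54
f 83 51 52
f 83 52 84
f 84 52 53
f 84 53 54
f 86 85 88
f 86 88 87
f 88 85 89
f 88 89 87
f 89 85 90
f 89 90 87
f 90 85 91
f 90 91 87
f 91 85 92
f 91 92 87
f 92 85 93
f 92 93 87
f 93 85 94
f 93 94 87
f 94 85 95
f 94 95 87
f 95 85 96
f 95 96 87
f 96 85 97
f 96 97 87
f 97 85 98
f 97 98 87
f 98 85 99
f 98 99 87
f 99 85 100
f 99 100 87
f 100 85 101
f 100 101 87
f 101 85 102
f 101 102 87
f 102 85 86
f 102 86 87
f 104 103 106
f 104 106 105
f 106 103 107
f 106 107 105
f 107 103 108
f 107 108 105
f 108 103 109
f 108 109 105
f 109 103 110
f 109 110 105
f 110 103 111
f 110 111 105
f 111 103 112
f 111 112 105
f 112 103 113
f 112 113 105
f 113 103 114
f 113 114 105
f 114 103 104
f 114 104 105



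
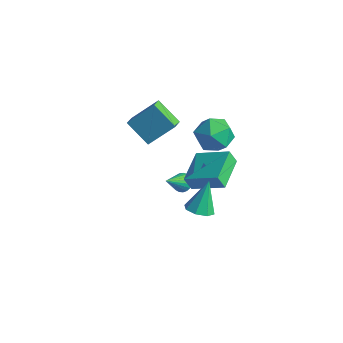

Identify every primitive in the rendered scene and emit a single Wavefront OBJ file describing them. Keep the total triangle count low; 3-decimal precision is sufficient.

v 4.089 -0.073 0.434
v 4.855 0.259 0.34
v 3.911 0.833 2.186
v 4.393 0.635 0.099
v 3.752 0.596 0.054
v 3.309 0.165 0.232
v 3.323 -0.405 0.528
v 3.785 -0.781 0.769
v 4.426 -0.742 0.814
v 4.869 -0.311 0.637
v 1.303 2.262 -1.569
v 0.983 1.994 -0.705
v 0.361 4.222 -1.309
v 0.041 3.954 -0.445
v 3.099 3.006 -0.675
v 2.779 2.738 0.189
v 2.157 4.966 -0.415
v 1.837 4.698 0.449
v 0.46 3.949 2.718
v 1.143 4.461 1.804
v 2.077 2.899 3.336
v 2.76 3.411 2.422
v 2.367 4.115 3.379
v 1.368 4.764 2.997
v 1.852 2.596 2.143
v 0.853 3.245 1.761
v 2.003 3.625 1.448
v 2.321 4.564 2.212
v 0.899 2.796 2.928
v 1.217 3.735 3.692
v -2.827 3.436 -0.794
v -2.38 2.626 -0.365
v -4.275 3.237 0.34
v -3.828 2.427 0.769
v -1.912 4.673 0.591
v -1.465 3.863 1.02
v -3.36 4.474 1.725
v -2.913 3.664 2.154
v -0.701 3.622 -3.498
v -0.461 4.01 -3.05
v -0.719 2.318 -2.362
v -0.723 4.042 -3.016
v -0.981 4.002 -3.066
v -1.191 3.896 -3.191
v -1.316 3.743 -3.369
v -1.335 3.569 -3.569
v -1.244 3.404 -3.757
v -1.06 3.276 -3.9
v -0.813 3.209 -3.974
v -0.547 3.213 -3.966
v -0.308 3.287 -3.876
v -0.137 3.42 -3.722
v -0.063 3.587 -3.528
v -0.1 3.761 -3.33
v -0.24 3.91 -3.16
f 2 1 4
f 2 4 3
f 4 1 5
f 4 5 3
f 5 1 6
f 5 6 3
f 6 1 7
f 6 7 3
f 7 1 8
f 7 8 3
f 8 1 9
f 8 9 3
f 9 1 10
f 9 10 3
f 10 1 2
f 10 2 3
f 12 14 11
f 15 12 11
f 11 14 13
f 13 15 11
f 12 18 14
f 16 12 15
f 16 18 12
f 14 18 13
f 17 15 13
f 13 18 17
f 17 16 15
f 18 16 17
f 19 30 24
f 19 24 20
f 19 20 26
f 19 26 29
f 19 29 30
f 20 24 28
f 24 30 23
f 30 29 21
f 29 26 25
f 26 20 27
f 22 28 23
f 22 23 21
f 22 21 25
f 22 25 27
f 22 27 28
f 23 28 24
f 21 23 30
f 25 21 29
f 27 25 26
f 28 27 20
f 32 34 31
f 35 32 31
f 31 34 33
f 33 35 31
f 32 38 34
f 36 32 35
f 36 38 32
f 34 38 33
f 37 35 33
f 33 38 37
f 37 36 35
f 38 36 37
f 40 39 42
f 40 42 41
f 42 39 43
f 42 43 41
f 43 39 44
f 43 44 41
f 44 39 45
f 44 45 41
f 45 39 46
f 45 46 41
f 46 39 47
f 46 47 41
f 47 39 48
f 47 48 41
f 48 39 49
f 48 49 41
f 49 39 50
f 49 50 41
f 50 39 51
f 50 51 41
f 51 39 52
f 51 52 41
f 52 39 53
f 52 53 41
f 53 39 54
f 53 54 41
f 54 39 55
f 54 55 41
f 55 39 40
f 55 40 41



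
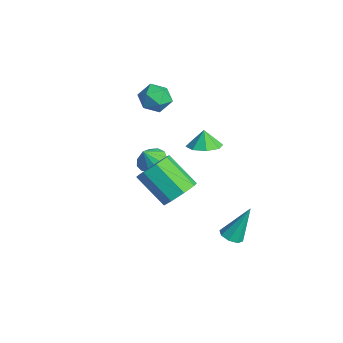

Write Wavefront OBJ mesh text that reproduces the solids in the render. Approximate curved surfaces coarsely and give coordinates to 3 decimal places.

v -0.793 -0.505 0.706
v 0.014 -0.061 0.894
v -1.067 -0.415 1.674
v -0.511 0.392 0.703
v -1.202 0.32 0.514
v -1.653 -0.236 0.438
v -1.6 -0.949 0.518
v -1.074 -1.402 0.709
v -0.384 -1.329 0.898
v 0.067 -0.774 0.975
v 2.541 -0.492 -3.828
v 3.195 -0.439 -3.896
v 2.659 0.472 -1.932
v 2.948 -0.04 -4.083
v 2.463 0.094 -4.121
v 2.023 -0.115 -3.987
v 1.886 -0.545 -3.76
v 2.133 -0.944 -3.573
v 2.619 -1.078 -3.535
v 3.059 -0.869 -3.668
v 2.668 -3.285 0.335
v 3.059 -2.715 1.098
v 1.664 -3.566 2.449
v 1.272 -4.135 1.685
v 2.471 -2.35 0.721
v 1.076 -3.201 2.071
v 1.998 -2.532 0.117
v 0.603 -3.383 1.468
v 1.917 -3.155 -0.359
v 0.522 -4.006 0.992
v 2.276 -3.854 -0.429
v 0.881 -4.705 0.922
v 2.864 -4.219 -0.051
v 1.469 -5.07 1.299
v 3.337 -4.037 0.552
v 1.942 -4.888 1.903
v 3.418 -3.414 1.028
v 2.023 -4.265 2.379
v -3.24 -1.505 3.729
v -2.378 -1.546 3.315
v -3.402 -3.034 3.545
v -2.54 -3.075 3.131
v -2.613 -2.88 4.065
v -2.513 -1.935 4.178
v -3.267 -2.645 2.682
v -3.167 -1.7 2.795
v -2.395 -2.251 2.667
v -1.991 -2.396 3.522
v -3.789 -2.184 3.338
v -3.385 -2.329 4.193
v -2.379 -2.717 -0.855
v -1.969 -2.051 -0.548
v -2.221 -3.243 0.075
v -2.425 -1.99 -0.437
v -2.866 -2.16 -0.459
v -3.153 -2.507 -0.606
v -3.193 -2.921 -0.833
v -2.975 -3.27 -1.066
v -2.567 -3.444 -1.233
v -2.1 -3.387 -1.28
v -1.721 -3.117 -1.192
v -1.551 -2.721 -0.997
v -1.643 -2.323 -0.757
f 2 1 4
f 2 4 3
f 4 1 5
f 4 5 3
f 5 1 6
f 5 6 3
f 6 1 7
f 6 7 3
f 7 1 8
f 7 8 3
f 8 1 9
f 8 9 3
f 9 1 10
f 9 10 3
f 10 1 2
f 10 2 3
f 12 11 14
f 12 14 13
f 14 11 15
f 14 15 13
f 15 11 16
f 15 16 13
f 16 11 17
f 16 17 13
f 17 11 18
f 17 18 13
f 18 11 19
f 18 19 13
f 19 11 20
f 19 20 13
f 20 11 12
f 20 12 13
f 22 21 25
f 22 25 23
f 23 25 26
f 23 26 24
f 25 21 27
f 25 27 26
f 26 27 28
f 26 28 24
f 27 21 29
f 27 29 28
f 28 29 30
f 28 30 24
f 29 21 31
f 29 31 30
f 30 31 32
f 30 32 24
f 31 21 33
f 31 33 32
f 32 33 34
f 32 34 24
f 33 21 35
f 33 35 34
f 34 35 36
f 34 36 24
f 35 21 37
f 35 37 36
f 36 37 38
f 36 38 24
f 37 21 22
f 37 22 38
f 38 22 23
f 38 23 24
f 39 50 44
f 39 44 40
f 39 40 46
f 39 46 49
f 39 49 50
f 40 44 48
f 44 50 43
f 50 49 41
f 49 46 45
f 46 40 47
f 42 48 43
f 42 43 41
f 42 41 45
f 42 45 47
f 42 47 48
f 43 48 44
f 41 43 50
f 45 41 49
f 47 45 46
f 48 47 40
f 52 51 54
f 52 54 53
f 54 51 55
f 54 55 53
f 55 51 56
f 55 56 53
f 56 51 57
f 56 57 53
f 57 51 58
f 57 58 53
f 58 51 59
f 58 59 53
f 59 51 60
f 59 60 53
f 60 51 61
f 60 61 53
f 61 51 62
f 61 62 53
f 62 51 63
f 62 63 53
f 63 51 52
f 63 52 53



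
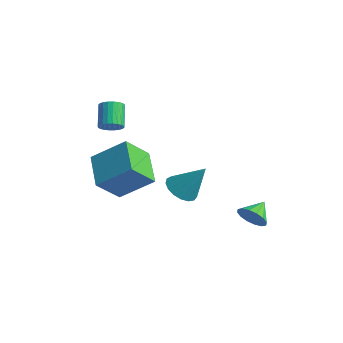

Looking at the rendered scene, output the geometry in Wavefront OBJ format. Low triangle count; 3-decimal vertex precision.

v -0.771 -2.301 -2.742
v -0.881 -3.628 -1.415
v -2.448 -1.351 -1.932
v -2.558 -2.679 -0.605
v 0.518 -1.121 -1.455
v 0.408 -2.449 -0.128
v -1.159 -0.172 -0.645
v -1.269 -1.499 0.682
v -1.404 -2.274 1.907
v -1.18 -2.649 2.375
v -1.991 -1.981 3.3
v -2.216 -1.606 2.833
v -1.017 -2.46 2.381
v -1.828 -1.792 3.307
v -0.913 -2.242 2.316
v -1.724 -1.575 3.241
v -0.883 -2.03 2.188
v -1.695 -1.362 3.113
v -0.934 -1.854 2.018
v -1.745 -1.187 2.943
v -1.055 -1.743 1.83
v -1.867 -1.075 2.756
v -1.23 -1.712 1.655
v -2.042 -1.045 2.58
v -1.432 -1.767 1.518
v -2.243 -1.099 2.443
v -1.629 -1.899 1.44
v -2.44 -1.231 2.365
v -1.792 -2.088 1.433
v -2.603 -1.42 2.359
v -1.896 -2.305 1.499
v -2.707 -1.638 2.424
v -1.925 -2.518 1.627
v -2.737 -1.85 2.552
v -1.875 -2.693 1.797
v -2.686 -2.026 2.722
v -1.753 -2.805 1.984
v -2.565 -2.137 2.91
v -1.578 -2.835 2.16
v -2.39 -2.168 3.085
v -1.377 -2.781 2.297
v -2.188 -2.113 3.222
v 2.571 -1.168 -0.927
v 3.254 -1.752 -1.075
v 3.509 -0.472 0.647
v 3.369 -1.397 -1.301
v 3.301 -0.99 -1.441
v 3.066 -0.624 -1.463
v 2.718 -0.383 -1.362
v 2.336 -0.321 -1.162
v 2.008 -0.454 -0.907
v 1.809 -0.75 -0.658
v 1.785 -1.142 -0.47
v 1.941 -1.541 -0.386
v 2.241 -1.853 -0.427
v 2.617 -2.009 -0.582
v 2.982 -1.972 -0.816
v 3.464 2.522 -4.03
v 4.072 2.909 -4.461
v 3.176 3.578 -3.49
v 3.719 2.941 -4.712
v 3.297 2.861 -4.78
v 2.92 2.69 -4.648
v 2.689 2.474 -4.349
v 2.665 2.271 -3.965
v 2.856 2.136 -3.599
v 3.209 2.104 -3.348
v 3.631 2.184 -3.279
v 4.008 2.355 -3.412
v 4.239 2.571 -3.711
v 4.263 2.773 -4.095
f 2 4 1
f 5 2 1
f 1 4 3
f 3 5 1
f 2 8 4
f 6 2 5
f 6 8 2
f 4 8 3
f 7 5 3
f 3 8 7
f 7 6 5
f 8 6 7
f 10 9 13
f 10 13 11
f 11 13 14
f 11 14 12
f 13 9 15
f 13 15 14
f 14 15 16
f 14 16 12
f 15 9 17
f 15 17 16
f 16 17 18
f 16 18 12
f 17 9 19
f 17 19 18
f 18 19 20
f 18 20 12
f 19 9 21
f 19 21 20
f 20 21 22
f 20 22 12
f 21 9 23
f 21 23 22
f 22 23 24
f 22 24 12
f 23 9 25
f 23 25 24
f 24 25 26
f 24 26 12
f 25 9 27
f 25 27 26
f 26 27 28
f 26 28 12
f 27 9 29
f 27 29 28
f 28 29 30
f 28 30 12
f 29 9 31
f 29 31 30
f 30 31 32
f 30 32 12
f 31 9 33
f 31 33 32
f 32 33 34
f 32 34 12
f 33 9 35
f 33 35 34
f 34 35 36
f 34 36 12
f 35 9 37
f 35 37 36
f 36 37 38
f 36 38 12
f 37 9 39
f 37 39 38
f 38 39 40
f 38 40 12
f 39 9 41
f 39 41 40
f 40 41 42
f 40 42 12
f 41 9 10
f 41 10 42
f 42 10 11
f 42 11 12
f 44 43 46
f 44 46 45
f 46 43 47
f 46 47 45
f 47 43 48
f 47 48 45
f 48 43 49
f 48 49 45
f 49 43 50
f 49 50 45
f 50 43 51
f 50 51 45
f 51 43 52
f 51 52 45
f 52 43 53
f 52 53 45
f 53 43 54
f 53 54 45
f 54 43 55
f 54 55 45
f 55 43 56
f 55 56 45
f 56 43 57
f 56 57 45
f 57 43 44
f 57 44 45
f 59 58 61
f 59 61 60
f 61 58 62
f 61 62 60
f 62 58 63
f 62 63 60
f 63 58 64
f 63 64 60
f 64 58 65
f 64 65 60
f 65 58 66
f 65 66 60
f 66 58 67
f 66 67 60
f 67 58 68
f 67 68 60
f 68 58 69
f 68 69 60
f 69 58 70
f 69 70 60
f 70 58 71
f 70 71 60
f 71 58 59
f 71 59 60



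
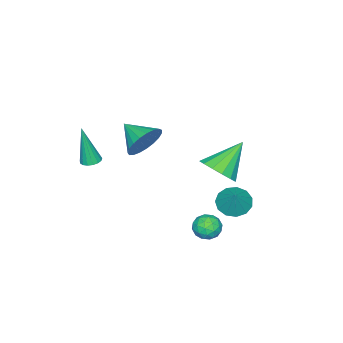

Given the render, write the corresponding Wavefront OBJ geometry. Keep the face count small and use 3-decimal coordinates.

v -0.319 0.704 -1.092
v 0.423 0.896 -0.389
v -1.741 1.136 0.292
v 0.333 1.369 -0.629
v 0.068 1.664 -0.993
v -0.301 1.703 -1.383
v -0.674 1.473 -1.696
v -0.953 1.038 -1.846
v -1.062 0.513 -1.795
v -0.972 0.04 -1.555
v -0.707 -0.256 -1.191
v -0.338 -0.294 -0.801
v 0.035 -0.064 -0.488
v 0.314 0.371 -0.338
v -1.798 0.677 -4.132
v -1.287 1.155 -4.682
v -1.082 1.183 -3.028
v -1.677 1.447 -4.563
v -2.106 1.494 -4.307
v -2.436 1.282 -3.995
v -2.565 0.878 -3.727
v -2.449 0.41 -3.588
v -2.127 0.027 -3.621
v -1.701 -0.149 -3.817
v -1.305 -0.063 -4.113
v -1.066 0.258 -4.415
v -1.059 0.712 -4.627
v 3.454 -3.668 0.084
v 3.941 -3.486 0.076
v 3.626 -4.032 2.196
v 3.804 -3.284 0.122
v 3.586 -3.17 0.159
v 3.338 -3.17 0.18
v 3.116 -3.284 0.178
v 2.972 -3.485 0.155
v 2.939 -3.729 0.115
v 3.023 -3.958 0.069
v 3.206 -4.121 0.026
v 3.446 -4.18 -0.004
v 3.688 -4.122 -0.013
v 3.876 -3.959 -0.001
v 3.968 -3.73 0.032
v 1.93 2.317 -2.819
v 2.545 2.074 -3.143
v 1.375 1.306 -3.117
v 1.99 1.063 -3.441
v 1.961 1.131 -2.708
v 2.305 1.756 -2.524
v 1.615 1.624 -3.736
v 1.959 2.249 -3.552
v 2.351 1.646 -3.709
v 2.564 1.341 -3.074
v 1.356 2.039 -3.186
v 1.569 1.734 -2.551
v 2.287 2.284 -2.955
v 1.633 1.096 -3.305
v 1.617 1.136 -2.875
v 1.978 0.993 -3.065
v 2.145 2.097 -2.591
v 2.507 1.954 -2.782
v 2.163 1.4 -2.526
v 1.413 1.426 -3.478
v 1.775 1.283 -3.669
v 1.942 2.387 -3.195
v 2.303 2.244 -3.385
v 1.757 1.98 -3.734
v 2.534 1.89 -3.478
v 2.207 1.296 -3.653
v 1.987 1.625 -3.826
v 2.189 1.992 -3.718
v 2.659 1.711 -3.105
v 2.333 1.117 -3.28
v 2.316 1.157 -2.849
v 2.518 1.524 -2.741
v 2.545 1.459 -3.438
v 1.587 2.263 -2.98
v 1.261 1.669 -3.155
v 1.402 1.856 -3.519
v 1.604 2.223 -3.411
v 1.713 2.084 -2.607
v 1.386 1.49 -2.782
v 1.731 1.388 -2.542
v 1.933 1.755 -2.434
v 1.375 1.921 -2.822
v 2.96 -0.99 2.088
v 3.63 -0.786 2.802
v 2.74 -2.31 2.672
v 3.276 -0.651 2.975
v 2.868 -0.575 2.994
v 2.476 -0.57 2.856
v 2.167 -0.638 2.586
v 1.995 -0.767 2.23
v 1.991 -0.934 1.849
v 2.153 -1.111 1.51
v 2.456 -1.267 1.271
v 2.845 -1.375 1.173
v 3.254 -1.416 1.233
v 3.613 -1.384 1.442
v 3.858 -1.284 1.762
v 3.948 -1.132 2.139
v 3.868 -0.956 2.507
f 2 1 4
f 2 4 3
f 4 1 5
f 4 5 3
f 5 1 6
f 5 6 3
f 6 1 7
f 6 7 3
f 7 1 8
f 7 8 3
f 8 1 9
f 8 9 3
f 9 1 10
f 9 10 3
f 10 1 11
f 10 11 3
f 11 1 12
f 11 12 3
f 12 1 13
f 12 13 3
f 13 1 14
f 13 14 3
f 14 1 2
f 14 2 3
f 16 15 18
f 16 18 17
f 18 15 19
f 18 19 17
f 19 15 20
f 19 20 17
f 20 15 21
f 20 21 17
f 21 15 22
f 21 22 17
f 22 15 23
f 22 23 17
f 23 15 24
f 23 24 17
f 24 15 25
f 24 25 17
f 25 15 26
f 25 26 17
f 26 15 27
f 26 27 17
f 27 15 16
f 27 16 17
f 29 28 31
f 29 31 30
f 31 28 32
f 31 32 30
f 32 28 33
f 32 33 30
f 33 28 34
f 33 34 30
f 34 28 35
f 34 35 30
f 35 28 36
f 35 36 30
f 36 28 37
f 36 37 30
f 37 28 38
f 37 38 30
f 38 28 39
f 38 39 30
f 39 28 40
f 39 40 30
f 40 28 41
f 40 41 30
f 41 28 42
f 41 42 30
f 42 28 29
f 42 29 30
f 43 80 59
f 80 54 83
f 59 83 48
f 80 83 59
f 43 59 55
f 59 48 60
f 55 60 44
f 59 60 55
f 43 55 64
f 55 44 65
f 64 65 50
f 55 65 64
f 43 64 76
f 64 50 79
f 76 79 53
f 64 79 76
f 43 76 80
f 76 53 84
f 80 84 54
f 76 84 80
f 44 60 71
f 60 48 74
f 71 74 52
f 60 74 71
f 48 83 61
f 83 54 82
f 61 82 47
f 83 82 61
f 54 84 81
f 84 53 77
f 81 77 45
f 84 77 81
f 53 79 78
f 79 50 66
f 78 66 49
f 79 66 78
f 50 65 70
f 65 44 67
f 70 67 51
f 65 67 70
f 46 72 58
f 72 52 73
f 58 73 47
f 72 73 58
f 46 58 56
f 58 47 57
f 56 57 45
f 58 57 56
f 46 56 63
f 56 45 62
f 63 62 49
f 56 62 63
f 46 63 68
f 63 49 69
f 68 69 51
f 63 69 68
f 46 68 72
f 68 51 75
f 72 75 52
f 68 75 72
f 47 73 61
f 73 52 74
f 61 74 48
f 73 74 61
f 45 57 81
f 57 47 82
f 81 82 54
f 57 82 81
f 49 62 78
f 62 45 77
f 78 77 53
f 62 77 78
f 51 69 70
f 69 49 66
f 70 66 50
f 69 66 70
f 52 75 71
f 75 51 67
f 71 67 44
f 75 67 71
f 86 85 88
f 86 88 87
f 88 85 89
f 88 89 87
f 89 85 90
f 89 90 87
f 90 85 91
f 90 91 87
f 91 85 92
f 91 92 87
f 92 85 93
f 92 93 87
f 93 85 94
f 93 94 87
f 94 85 95
f 94 95 87
f 95 85 96
f 95 96 87
f 96 85 97
f 96 97 87
f 97 85 98
f 97 98 87
f 98 85 99
f 98 99 87
f 99 85 100
f 99 100 87
f 100 85 101
f 100 101 87
f 101 85 86
f 101 86 87



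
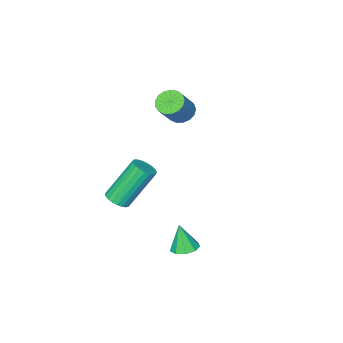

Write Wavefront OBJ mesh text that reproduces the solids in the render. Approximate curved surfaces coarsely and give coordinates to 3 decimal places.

v 2.561 2.981 -2.265
v 2.907 3.434 -2.158
v 2.599 2.679 -1.115
v 2.528 3.541 -2.117
v 2.163 3.386 -2.146
v 1.985 3.042 -2.23
v 2.076 2.669 -2.331
v 2.394 2.442 -2.401
v 2.79 2.468 -2.408
v 3.079 2.733 -2.348
v 3.125 3.114 -2.249
v 2.886 -0.68 -1.557
v 3.297 -0.875 -1.248
v 2.246 -0.475 0.406
v 1.834 -0.28 0.097
v 3.352 -0.654 -1.267
v 2.301 -0.253 0.387
v 3.327 -0.437 -1.335
v 2.275 -0.037 0.318
v 3.225 -0.262 -1.442
v 2.173 0.138 0.211
v 3.064 -0.16 -1.569
v 2.013 0.24 0.084
v 2.873 -0.148 -1.694
v 1.821 0.253 -0.04
v 2.684 -0.227 -1.795
v 1.632 0.173 -0.141
v 2.53 -0.385 -1.855
v 1.478 0.015 -0.201
v 2.437 -0.594 -1.863
v 1.386 -0.194 -0.209
v 2.422 -0.818 -1.818
v 1.37 -0.418 -0.165
v 2.487 -1.018 -1.728
v 1.436 -0.618 -0.075
v 2.621 -1.159 -1.609
v 1.57 -0.759 0.045
v 2.801 -1.218 -1.48
v 1.75 -0.818 0.173
v 2.995 -1.184 -1.365
v 1.944 -0.784 0.288
v 3.171 -1.062 -1.283
v 2.12 -0.662 0.371
v 0.051 -0.222 2.56
v 0.314 0.219 2.249
v 1.091 0.463 3.249
v 0.829 0.022 3.56
v 0.098 0.35 2.385
v 0.875 0.594 3.385
v -0.129 0.351 2.561
v 0.648 0.594 3.561
v -0.315 0.22 2.737
v 0.463 0.463 3.737
v -0.416 -0.012 2.872
v 0.361 0.231 3.873
v -0.411 -0.292 2.936
v 0.367 -0.049 3.936
v -0.299 -0.556 2.914
v 0.478 -0.313 3.914
v -0.108 -0.743 2.81
v 0.67 -0.5 3.81
v 0.121 -0.811 2.649
v 0.898 -0.568 3.65
v 0.333 -0.743 2.468
v 1.11 -0.5 3.468
v 0.481 -0.556 2.308
v 1.258 -0.313 3.308
v 0.53 -0.293 2.205
v 1.307 -0.05 3.206
v 0.47 -0.013 2.184
v 1.247 0.23 3.184
f 2 1 4
f 2 4 3
f 4 1 5
f 4 5 3
f 5 1 6
f 5 6 3
f 6 1 7
f 6 7 3
f 7 1 8
f 7 8 3
f 8 1 9
f 8 9 3
f 9 1 10
f 9 10 3
f 10 1 11
f 10 11 3
f 11 1 2
f 11 2 3
f 13 12 16
f 13 16 14
f 14 16 17
f 14 17 15
f 16 12 18
f 16 18 17
f 17 18 19
f 17 19 15
f 18 12 20
f 18 20 19
f 19 20 21
f 19 21 15
f 20 12 22
f 20 22 21
f 21 22 23
f 21 23 15
f 22 12 24
f 22 24 23
f 23 24 25
f 23 25 15
f 24 12 26
f 24 26 25
f 25 26 27
f 25 27 15
f 26 12 28
f 26 28 27
f 27 28 29
f 27 29 15
f 28 12 30
f 28 30 29
f 29 30 31
f 29 31 15
f 30 12 32
f 30 32 31
f 31 32 33
f 31 33 15
f 32 12 34
f 32 34 33
f 33 34 35
f 33 35 15
f 34 12 36
f 34 36 35
f 35 36 37
f 35 37 15
f 36 12 38
f 36 38 37
f 37 38 39
f 37 39 15
f 38 12 40
f 38 40 39
f 39 40 41
f 39 41 15
f 40 12 42
f 40 42 41
f 41 42 43
f 41 43 15
f 42 12 13
f 42 13 43
f 43 13 14
f 43 14 15
f 45 44 48
f 45 48 46
f 46 48 49
f 46 49 47
f 48 44 50
f 48 50 49
f 49 50 51
f 49 51 47
f 50 44 52
f 50 52 51
f 51 52 53
f 51 53 47
f 52 44 54
f 52 54 53
f 53 54 55
f 53 55 47
f 54 44 56
f 54 56 55
f 55 56 57
f 55 57 47
f 56 44 58
f 56 58 57
f 57 58 59
f 57 59 47
f 58 44 60
f 58 60 59
f 59 60 61
f 59 61 47
f 60 44 62
f 60 62 61
f 61 62 63
f 61 63 47
f 62 44 64
f 62 64 63
f 63 64 65
f 63 65 47
f 64 44 66
f 64 66 65
f 65 66 67
f 65 67 47
f 66 44 68
f 66 68 67
f 67 68 69
f 67 69 47
f 68 44 70
f 68 70 69
f 69 70 71
f 69 71 47
f 70 44 45
f 70 45 71
f 71 45 46
f 71 46 47



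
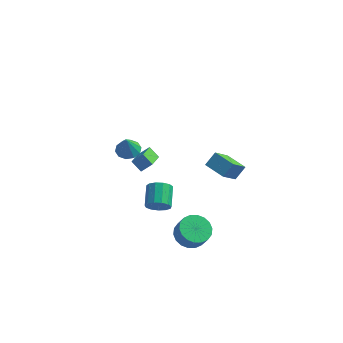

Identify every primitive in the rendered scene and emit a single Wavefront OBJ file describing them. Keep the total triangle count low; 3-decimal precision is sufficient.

v -0.491 -3.621 3.848
v 0.141 -3.365 4.436
v -0.461 -2.102 3.154
v 0.171 -1.846 3.742
v 0.149 -3.894 3.278
v 0.781 -3.638 3.866
v 0.179 -2.375 2.584
v 0.811 -2.119 3.172
v -1.397 -0.939 2.349
v -0.615 -1.143 2.304
v -1.423 -1.341 3.711
v -0.641 -0.664 2.445
v -0.957 -0.289 2.549
v -1.441 -0.163 2.577
v -1.908 -0.334 2.518
v -2.18 -0.735 2.394
v -2.153 -1.215 2.254
v -1.837 -1.589 2.149
v -1.354 -1.715 2.121
v -0.887 -1.545 2.18
v 4.39 3.881 -3.992
v 3.864 2.435 -2.448
v 3.072 4.619 -3.749
v 2.546 3.172 -2.206
v 4.894 4.528 -3.214
v 4.368 3.081 -1.671
v 3.576 5.265 -2.972
v 3.05 3.819 -1.428
v 0.943 -2.944 -0.963
v 1.326 -2.583 -1.592
v 1.1 -1.215 -0.946
v 0.717 -1.576 -0.317
v 0.879 -2.603 -1.706
v 0.653 -1.235 -1.06
v 0.452 -2.732 -1.585
v 0.226 -1.363 -0.938
v 0.181 -2.927 -1.266
v -0.045 -1.559 -0.619
v 0.152 -3.128 -0.851
v -0.074 -1.76 -0.204
v 0.374 -3.271 -0.471
v 0.148 -1.903 0.175
v 0.777 -3.309 -0.248
v 0.55 -1.941 0.398
v 1.232 -3.232 -0.252
v 1.006 -1.864 0.394
v 1.596 -3.064 -0.482
v 1.37 -1.695 0.165
v 1.753 -2.857 -0.864
v 1.526 -1.489 -0.218
v 1.652 -2.678 -1.278
v 1.426 -1.31 -0.632
v 3.094 -3.761 -2.467
v 3.622 -4.524 -2.957
v 4.074 -4.863 -1.944
v 3.546 -4.099 -1.453
v 3.921 -4.166 -2.971
v 4.373 -4.504 -1.957
v 4.057 -3.727 -2.885
v 4.509 -4.066 -1.871
v 4.002 -3.295 -2.716
v 4.453 -3.633 -1.702
v 3.767 -2.955 -2.497
v 4.218 -3.294 -1.484
v 3.399 -2.775 -2.273
v 3.85 -3.113 -1.26
v 2.97 -2.79 -2.087
v 3.422 -3.128 -1.074
v 2.566 -2.997 -1.976
v 3.018 -3.336 -0.963
v 2.267 -3.356 -1.963
v 2.719 -3.694 -0.949
v 2.131 -3.794 -2.049
v 2.583 -4.133 -1.035
v 2.187 -4.227 -2.218
v 2.638 -4.565 -1.204
v 2.422 -4.566 -2.436
v 2.873 -4.905 -1.423
v 2.79 -4.747 -2.66
v 3.241 -5.085 -1.647
v 3.218 -4.732 -2.846
v 3.67 -5.07 -1.833
f 2 4 1
f 5 2 1
f 1 4 3
f 3 5 1
f 2 8 4
f 6 2 5
f 6 8 2
f 4 8 3
f 7 5 3
f 3 8 7
f 7 6 5
f 8 6 7
f 10 9 12
f 10 12 11
f 12 9 13
f 12 13 11
f 13 9 14
f 13 14 11
f 14 9 15
f 14 15 11
f 15 9 16
f 15 16 11
f 16 9 17
f 16 17 11
f 17 9 18
f 17 18 11
f 18 9 19
f 18 19 11
f 19 9 20
f 19 20 11
f 20 9 10
f 20 10 11
f 22 24 21
f 25 22 21
f 21 24 23
f 23 25 21
f 22 28 24
f 26 22 25
f 26 28 22
f 24 28 23
f 27 25 23
f 23 28 27
f 27 26 25
f 28 26 27
f 30 29 33
f 30 33 31
f 31 33 34
f 31 34 32
f 33 29 35
f 33 35 34
f 34 35 36
f 34 36 32
f 35 29 37
f 35 37 36
f 36 37 38
f 36 38 32
f 37 29 39
f 37 39 38
f 38 39 40
f 38 40 32
f 39 29 41
f 39 41 40
f 40 41 42
f 40 42 32
f 41 29 43
f 41 43 42
f 42 43 44
f 42 44 32
f 43 29 45
f 43 45 44
f 44 45 46
f 44 46 32
f 45 29 47
f 45 47 46
f 46 47 48
f 46 48 32
f 47 29 49
f 47 49 48
f 48 49 50
f 48 50 32
f 49 29 51
f 49 51 50
f 50 51 52
f 50 52 32
f 51 29 30
f 51 30 52
f 52 30 31
f 52 31 32
f 54 53 57
f 54 57 55
f 55 57 58
f 55 58 56
f 57 53 59
f 57 59 58
f 58 59 60
f 58 60 56
f 59 53 61
f 59 61 60
f 60 61 62
f 60 62 56
f 61 53 63
f 61 63 62
f 62 63 64
f 62 64 56
f 63 53 65
f 63 65 64
f 64 65 66
f 64 66 56
f 65 53 67
f 65 67 66
f 66 67 68
f 66 68 56
f 67 53 69
f 67 69 68
f 68 69 70
f 68 70 56
f 69 53 71
f 69 71 70
f 70 71 72
f 70 72 56
f 71 53 73
f 71 73 72
f 72 73 74
f 72 74 56
f 73 53 75
f 73 75 74
f 74 75 76
f 74 76 56
f 75 53 77
f 75 77 76
f 76 77 78
f 76 78 56
f 77 53 79
f 77 79 78
f 78 79 80
f 78 80 56
f 79 53 81
f 79 81 80
f 80 81 82
f 80 82 56
f 81 53 54
f 81 54 82
f 82 54 55
f 82 55 56



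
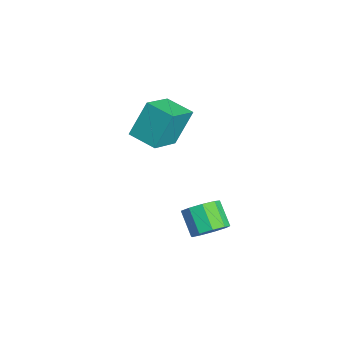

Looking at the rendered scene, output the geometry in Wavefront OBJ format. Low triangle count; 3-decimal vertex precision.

v -2.954 1.769 -2.338
v -3.281 2.606 -0.721
v -1.953 2.666 -2.601
v -2.28 3.504 -0.984
v -1.74 0.656 -1.516
v -2.067 1.494 0.101
v -0.739 1.554 -1.779
v -1.066 2.391 -0.162
v 3.004 3.046 -4.254
v 3.568 3.01 -3.632
v 2.62 2.797 -2.784
v 2.056 2.834 -3.406
v 3.386 3.55 -3.701
v 2.437 3.338 -2.853
v 3.025 3.855 -4.028
v 2.076 3.642 -3.18
v 2.654 3.782 -4.461
v 1.706 3.569 -3.613
v 2.448 3.364 -4.797
v 1.499 3.151 -3.949
v 2.501 2.798 -4.879
v 1.553 2.585 -4.031
v 2.79 2.348 -4.669
v 1.842 2.135 -3.821
v 3.179 2.225 -4.264
v 2.231 2.012 -3.416
v 3.487 2.486 -3.855
v 2.538 2.273 -3.007
f 2 4 1
f 5 2 1
f 1 4 3
f 3 5 1
f 2 8 4
f 6 2 5
f 6 8 2
f 4 8 3
f 7 5 3
f 3 8 7
f 7 6 5
f 8 6 7
f 10 9 13
f 10 13 11
f 11 13 14
f 11 14 12
f 13 9 15
f 13 15 14
f 14 15 16
f 14 16 12
f 15 9 17
f 15 17 16
f 16 17 18
f 16 18 12
f 17 9 19
f 17 19 18
f 18 19 20
f 18 20 12
f 19 9 21
f 19 21 20
f 20 21 22
f 20 22 12
f 21 9 23
f 21 23 22
f 22 23 24
f 22 24 12
f 23 9 25
f 23 25 24
f 24 25 26
f 24 26 12
f 25 9 27
f 25 27 26
f 26 27 28
f 26 28 12
f 27 9 10
f 27 10 28
f 28 10 11
f 28 11 12



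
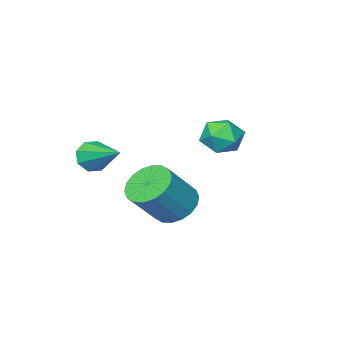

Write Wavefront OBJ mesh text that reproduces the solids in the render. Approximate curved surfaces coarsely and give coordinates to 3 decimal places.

v 3.732 -0.29 1.574
v 4.169 -0.024 0.972
v 3.808 1.61 2.466
v 3.576 0.044 0.875
v 3.075 -0.083 1.188
v 2.959 -0.331 1.727
v 3.296 -0.555 2.176
v 3.889 -0.624 2.273
v 4.39 -0.497 1.96
v 4.506 -0.249 1.421
v -1.481 2.211 1.355
v -0.998 2.654 2.095
v -1.202 0.786 2.025
v -0.719 1.229 2.765
v -1.697 1.339 2.678
v -1.869 2.22 2.264
v -0.331 1.22 1.856
v -0.503 2.101 1.442
v -0.287 2.041 2.405
v -1.131 2.115 2.913
v -1.069 1.325 1.207
v -1.913 1.399 1.715
v 2.515 3.361 -0.022
v 3.158 3.949 -0.589
v 4.468 3.947 0.895
v 3.825 3.359 1.462
v 2.903 4.263 -0.364
v 4.214 4.261 1.12
v 2.571 4.398 -0.071
v 3.882 4.396 1.413
v 2.228 4.328 0.232
v 3.539 4.326 1.716
v 1.942 4.066 0.485
v 3.253 4.064 1.969
v 1.769 3.665 0.637
v 3.08 3.663 2.121
v 1.744 3.203 0.658
v 3.055 3.201 2.142
v 1.872 2.773 0.545
v 3.182 2.771 2.029
v 2.126 2.459 0.32
v 3.437 2.457 1.804
v 2.458 2.324 0.027
v 3.769 2.322 1.511
v 2.801 2.394 -0.276
v 4.112 2.392 1.208
v 3.087 2.656 -0.529
v 4.398 2.654 0.955
v 3.26 3.057 -0.681
v 4.571 3.055 0.803
v 3.285 3.519 -0.702
v 4.596 3.517 0.782
f 2 1 4
f 2 4 3
f 4 1 5
f 4 5 3
f 5 1 6
f 5 6 3
f 6 1 7
f 6 7 3
f 7 1 8
f 7 8 3
f 8 1 9
f 8 9 3
f 9 1 10
f 9 10 3
f 10 1 2
f 10 2 3
f 11 22 16
f 11 16 12
f 11 12 18
f 11 18 21
f 11 21 22
f 12 16 20
f 16 22 15
f 22 21 13
f 21 18 17
f 18 12 19
f 14 20 15
f 14 15 13
f 14 13 17
f 14 17 19
f 14 19 20
f 15 20 16
f 13 15 22
f 17 13 21
f 19 17 18
f 20 19 12
f 24 23 27
f 24 27 25
f 25 27 28
f 25 28 26
f 27 23 29
f 27 29 28
f 28 29 30
f 28 30 26
f 29 23 31
f 29 31 30
f 30 31 32
f 30 32 26
f 31 23 33
f 31 33 32
f 32 33 34
f 32 34 26
f 33 23 35
f 33 35 34
f 34 35 36
f 34 36 26
f 35 23 37
f 35 37 36
f 36 37 38
f 36 38 26
f 37 23 39
f 37 39 38
f 38 39 40
f 38 40 26
f 39 23 41
f 39 41 40
f 40 41 42
f 40 42 26
f 41 23 43
f 41 43 42
f 42 43 44
f 42 44 26
f 43 23 45
f 43 45 44
f 44 45 46
f 44 46 26
f 45 23 47
f 45 47 46
f 46 47 48
f 46 48 26
f 47 23 49
f 47 49 48
f 48 49 50
f 48 50 26
f 49 23 51
f 49 51 50
f 50 51 52
f 50 52 26
f 51 23 24
f 51 24 52
f 52 24 25
f 52 25 26

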